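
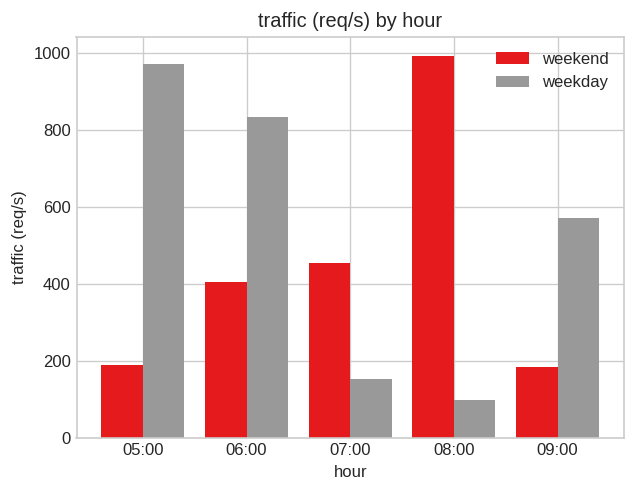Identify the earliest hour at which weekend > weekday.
07:00

06:00: weekend ≈ 400 vs weekday ≈ 800 (not yet); 07:00: weekend ≈ 500 vs weekday ≈ 200 (first crossover).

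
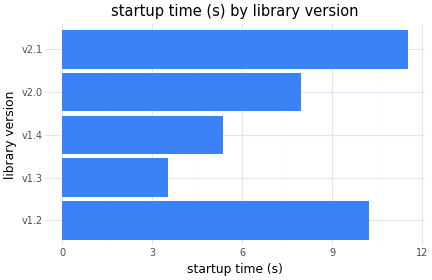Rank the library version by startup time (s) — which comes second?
Top 3: v2.1 ≈ 12, v1.2 ≈ 10, v2.0 ≈ 8.

v1.2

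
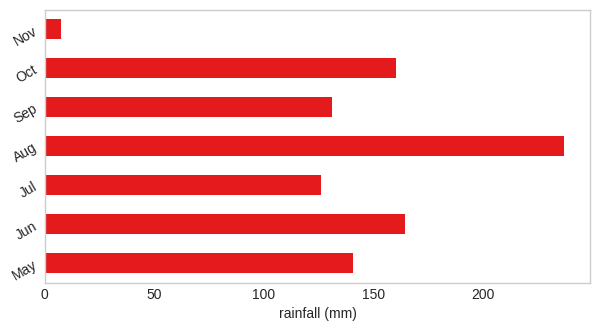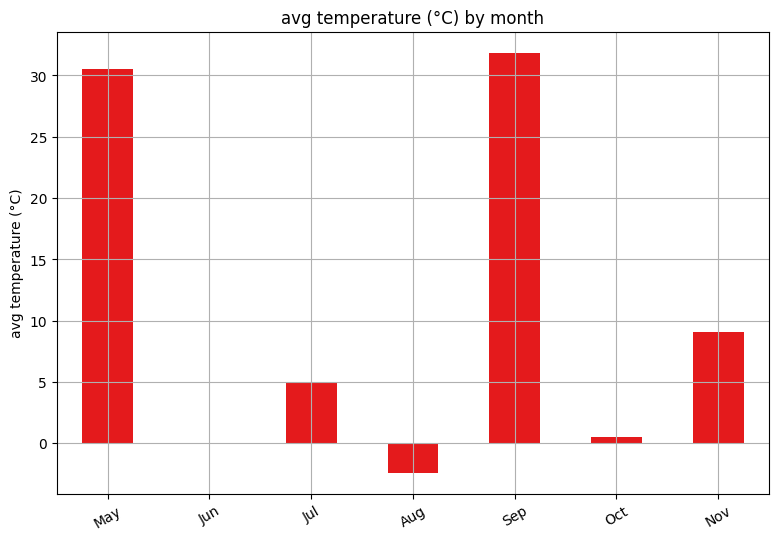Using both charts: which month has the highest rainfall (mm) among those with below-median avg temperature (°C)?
Chart 2 median avg temperature (°C) ≈ 5; below-median months: Jun, Aug, Oct. Among those, Aug has the highest rainfall (mm) (≈ 225).

Aug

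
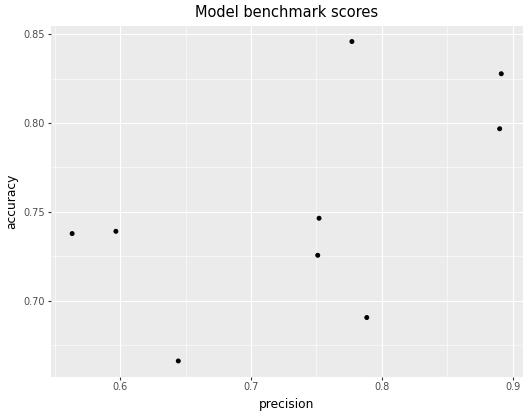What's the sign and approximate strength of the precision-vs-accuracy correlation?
Points are positively correlated; moderate (|r| ≈ 0.5).

positive, moderate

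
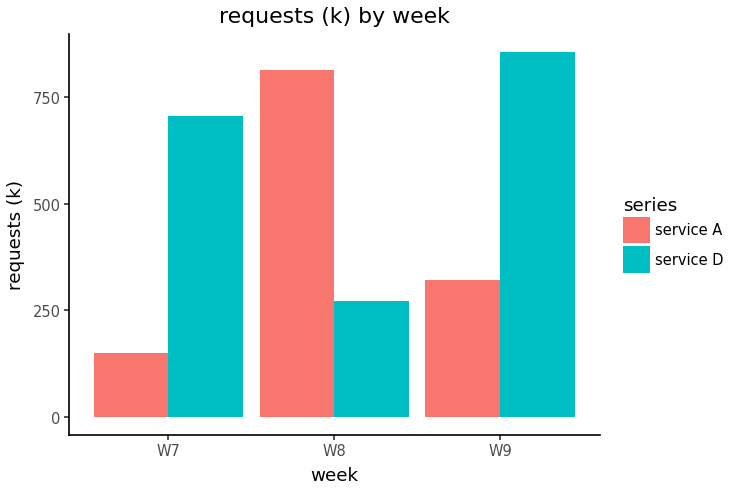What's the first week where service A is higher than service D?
W8

W7: service A ≈ 200 vs service D ≈ 700 (not yet); W8: service A ≈ 800 vs service D ≈ 300 (first crossover).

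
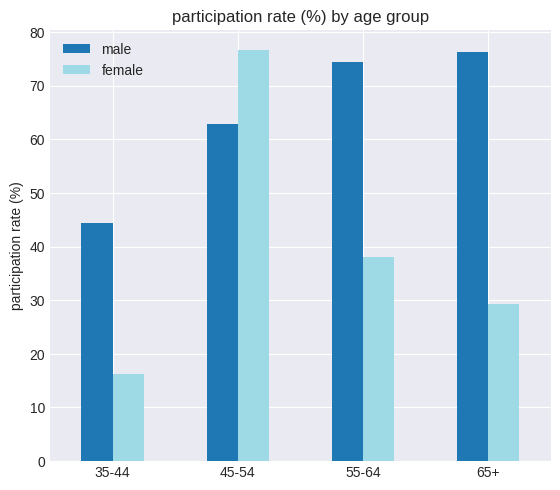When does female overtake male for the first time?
45-54

35-44: female ≈ 20 vs male ≈ 40 (not yet); 45-54: female ≈ 80 vs male ≈ 60 (first crossover).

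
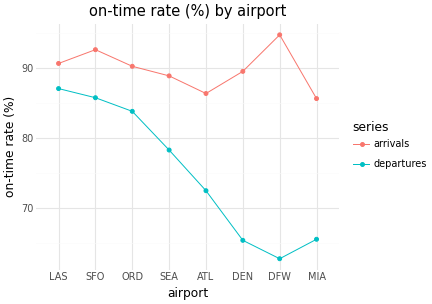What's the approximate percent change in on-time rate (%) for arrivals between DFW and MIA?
≈ -10.5%

DFW ≈ 95, MIA ≈ 85; (85 − 95) / 95 ≈ -10.5%.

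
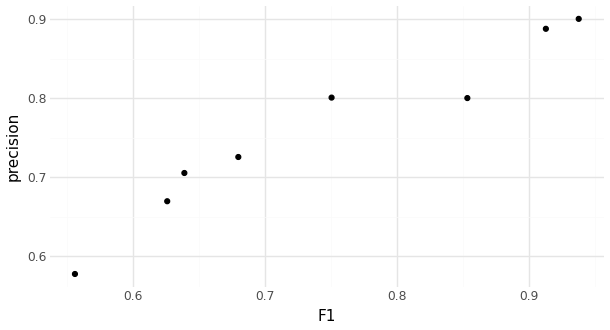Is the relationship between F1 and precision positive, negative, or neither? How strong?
Points are positively correlated; strong (|r| ≈ 1.0).

positive, strong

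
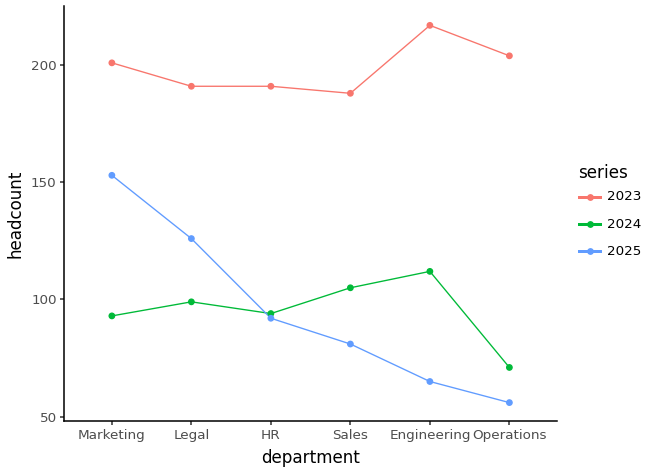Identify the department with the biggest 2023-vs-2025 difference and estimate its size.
Engineering: 2023 ≈ 220, 2025 ≈ 60 → gap ≈ 160. Next-largest (Operations) is only ≈ 140.

Engineering, ≈ 160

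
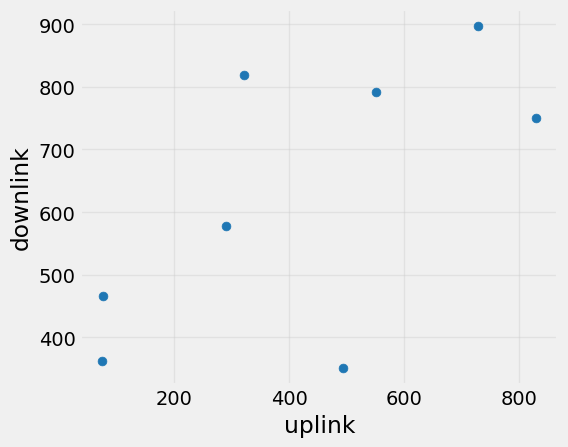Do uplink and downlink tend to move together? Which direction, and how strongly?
positive, moderate

Points are positively correlated; moderate (|r| ≈ 0.6).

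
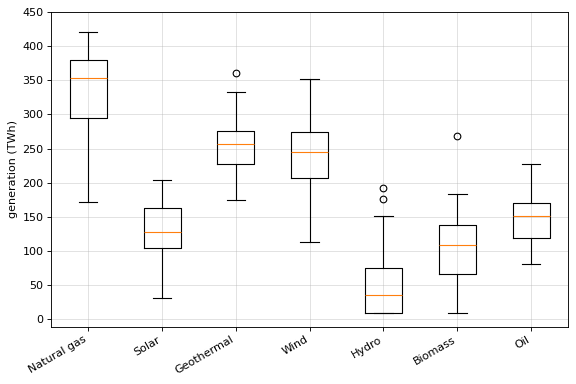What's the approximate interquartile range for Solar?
Q3 ≈ 150, Q1 ≈ 100; IQR ≈ 50.

≈ 50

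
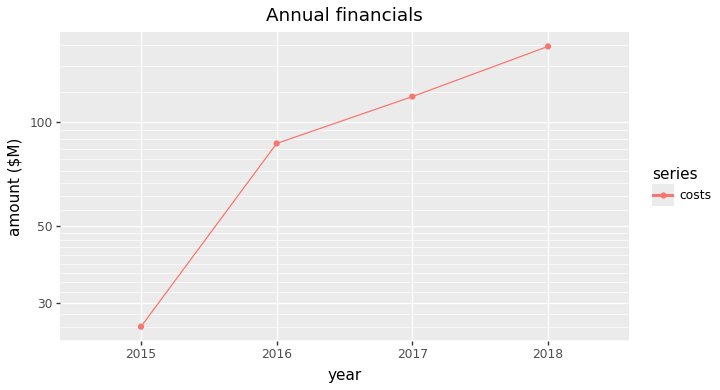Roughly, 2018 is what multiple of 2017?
≈ 1.33×

2018 ≈ 160, 2017 ≈ 120; 160/120 ≈ 1.33.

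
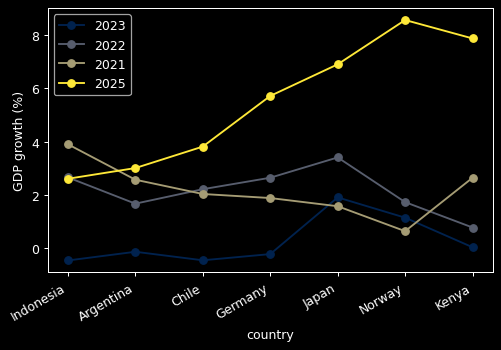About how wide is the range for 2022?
Max Japan ≈ 3, min Kenya ≈ 1; range ≈ 2.

≈ 2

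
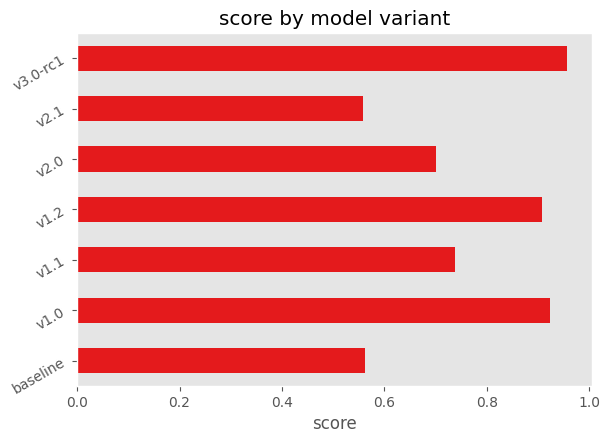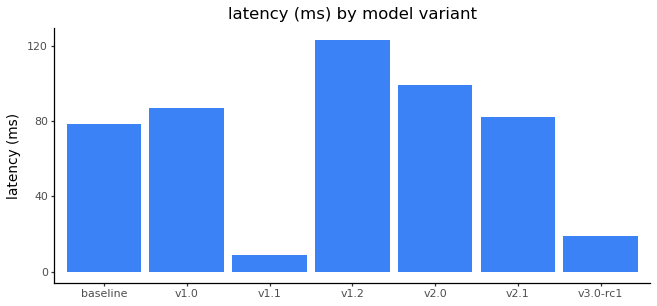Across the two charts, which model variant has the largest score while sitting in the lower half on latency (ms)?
Chart 2 median latency (ms) ≈ 80; below-median model variants: baseline, v1.1, v3.0-rc1. Among those, v3.0-rc1 has the highest score (≈ 1).

v3.0-rc1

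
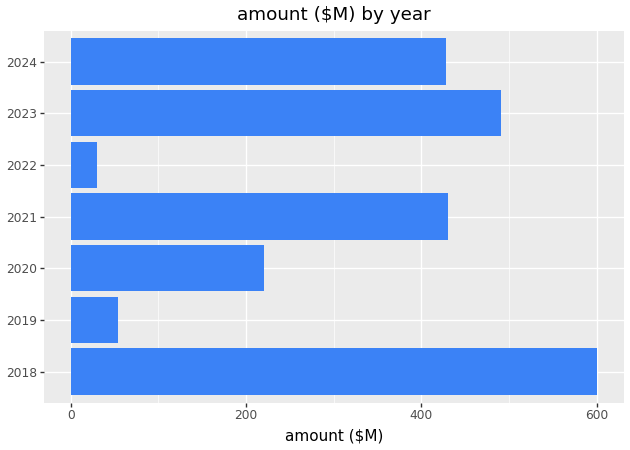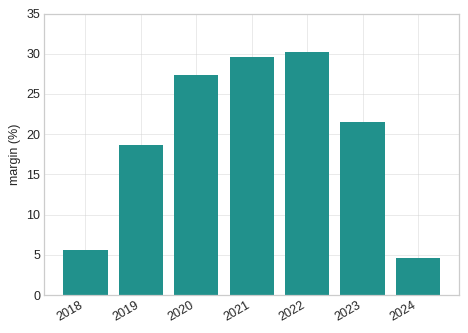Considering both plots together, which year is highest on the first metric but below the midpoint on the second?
Chart 2 median margin (%) ≈ 20; below-median years: 2018, 2019, 2024. Among those, 2018 has the highest amount ($M) (≈ 600).

2018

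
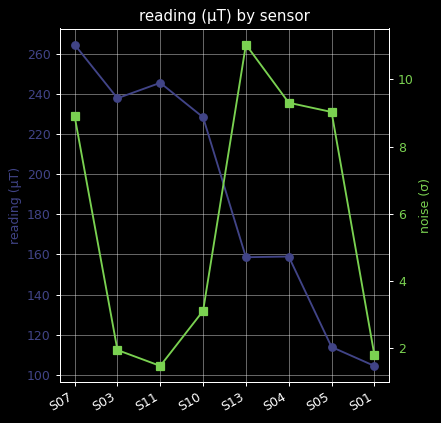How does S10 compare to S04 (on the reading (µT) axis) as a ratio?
≈ 1.38×

S10 ≈ 220, S04 ≈ 160; 220/160 ≈ 1.38.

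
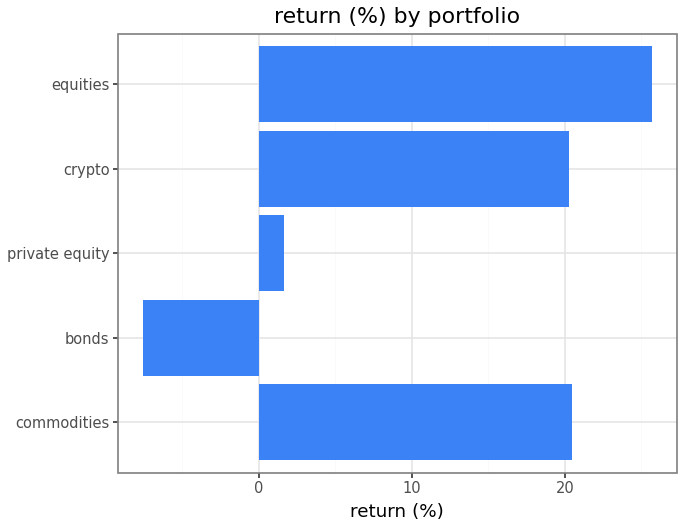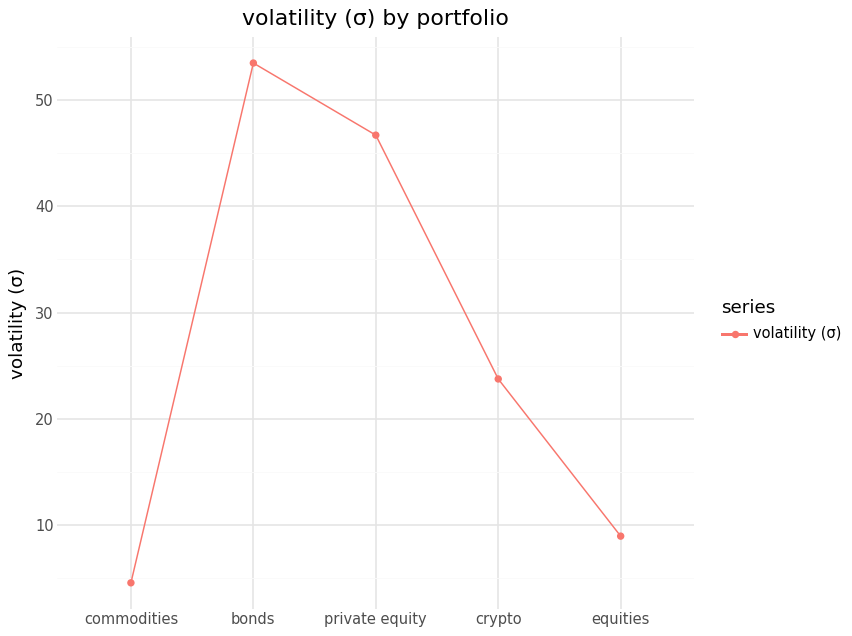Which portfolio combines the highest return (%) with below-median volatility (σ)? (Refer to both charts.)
equities

Chart 2 median volatility (σ) ≈ 25; below-median portfolios: commodities, equities. Among those, equities has the highest return (%) (≈ 25).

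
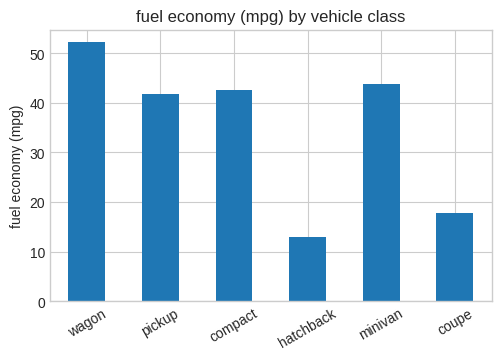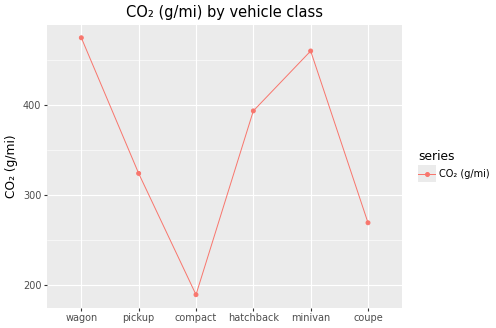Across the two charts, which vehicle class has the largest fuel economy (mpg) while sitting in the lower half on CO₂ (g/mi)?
Chart 2 median CO₂ (g/mi) ≈ 350; below-median vehicle classes: pickup, compact, coupe. Among those, compact has the highest fuel economy (mpg) (≈ 45).

compact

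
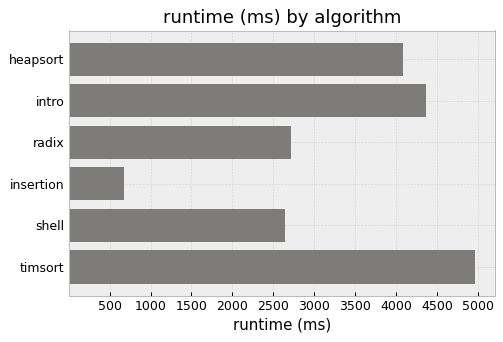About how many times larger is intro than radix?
intro ≈ 4500, radix ≈ 2500; 4500/2500 ≈ 1.8.

≈ 1.8×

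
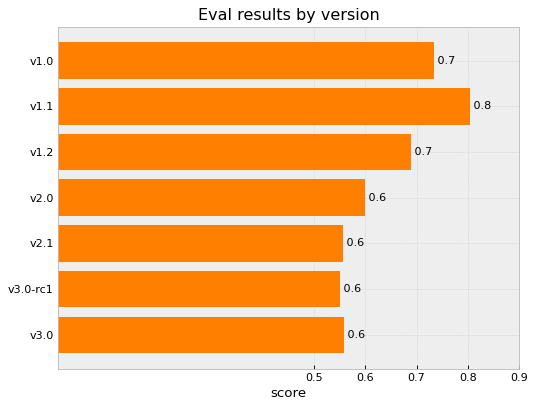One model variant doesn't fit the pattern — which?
v1.1

v1.1 ≈ 0.8; the rest sit between ≈ 0.6 and ≈ 0.7.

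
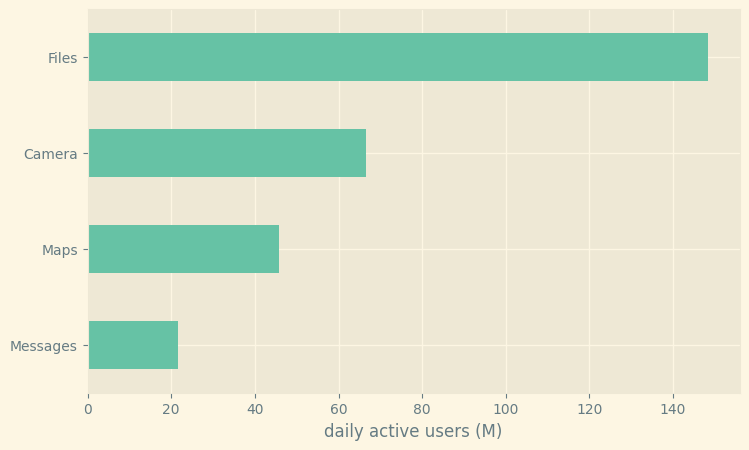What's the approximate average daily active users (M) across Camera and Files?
(60 + 140) / 2 ≈ 100.

≈ 100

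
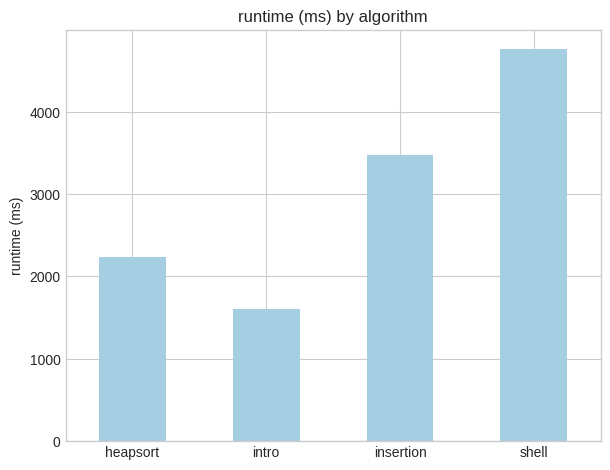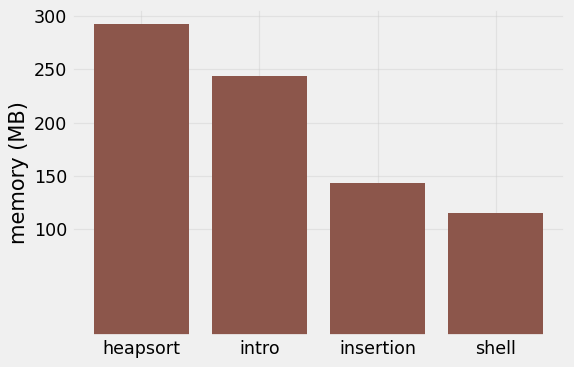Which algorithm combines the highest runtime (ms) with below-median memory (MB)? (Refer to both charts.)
Chart 2 median memory (MB) ≈ 200; below-median algorithms: insertion, shell. Among those, shell has the highest runtime (ms) (≈ 5000).

shell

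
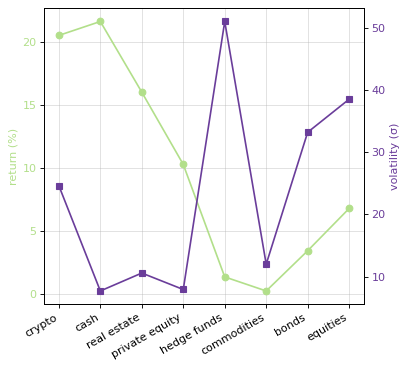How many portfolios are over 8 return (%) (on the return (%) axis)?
4

Above 8: crypto, cash, real estate, private equity.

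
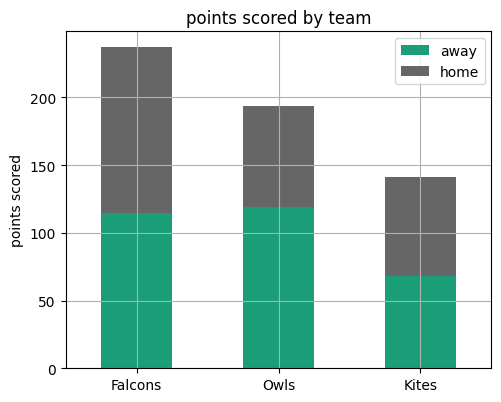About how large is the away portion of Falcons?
≈ 120

away top ≈ 120, bottom ≈ 0; segment ≈ 120.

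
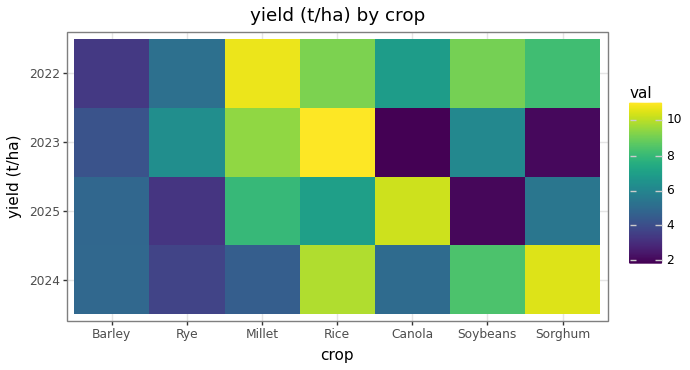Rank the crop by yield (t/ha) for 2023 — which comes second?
Millet

Top 3 for 2023: Rice ≈ 11, Millet ≈ 9, Rye ≈ 6.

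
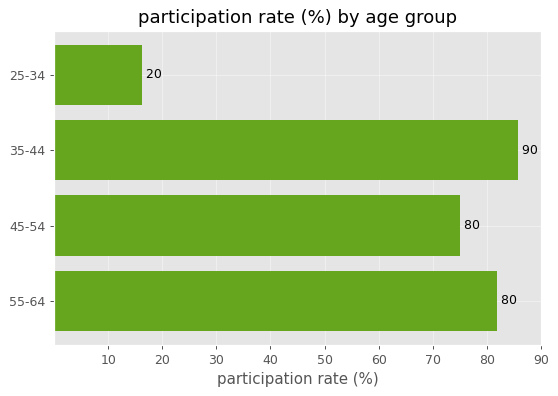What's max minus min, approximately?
≈ 70

Max 35-44 ≈ 90, min 25-34 ≈ 20; range ≈ 70.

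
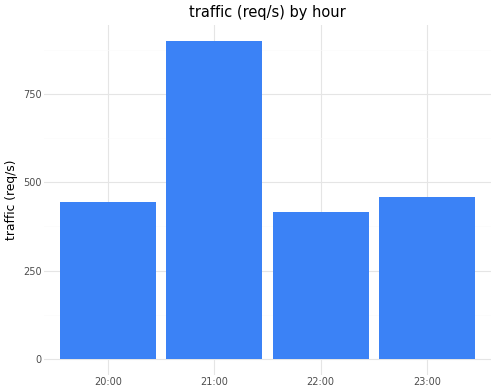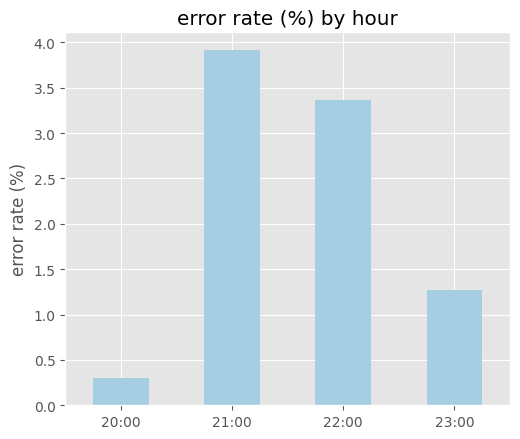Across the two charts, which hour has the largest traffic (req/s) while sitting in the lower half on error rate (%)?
23:00

Chart 2 median error rate (%) ≈ 2.5; below-median hours: 20:00, 23:00. Among those, 23:00 has the highest traffic (req/s) (≈ 500).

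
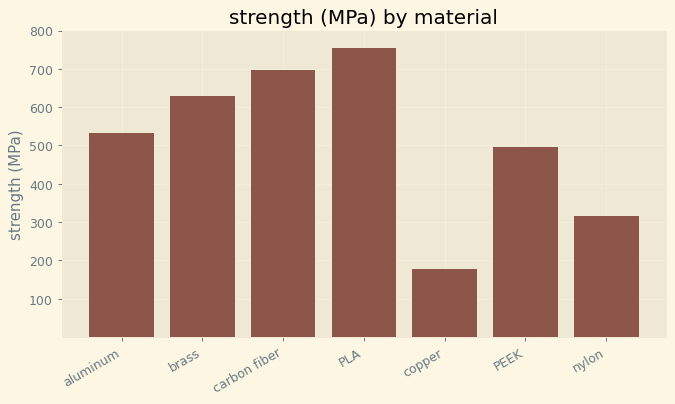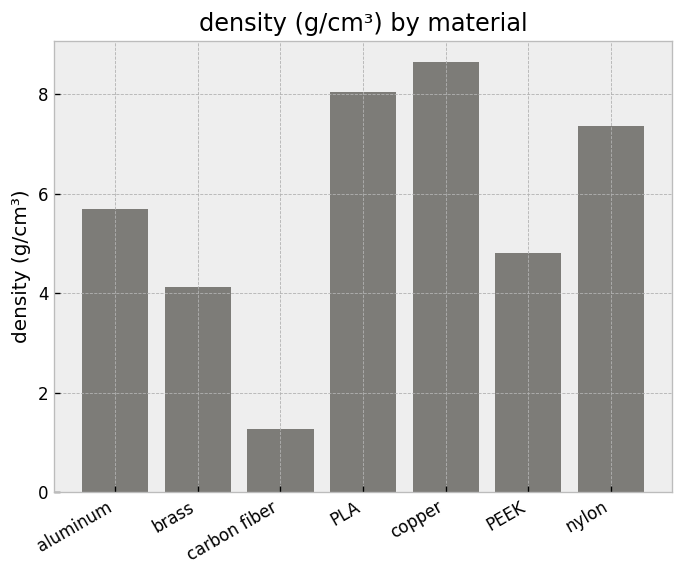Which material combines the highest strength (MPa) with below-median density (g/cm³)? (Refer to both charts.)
Chart 2 median density (g/cm³) ≈ 6; below-median materials: brass, carbon fiber, PEEK. Among those, carbon fiber has the highest strength (MPa) (≈ 700).

carbon fiber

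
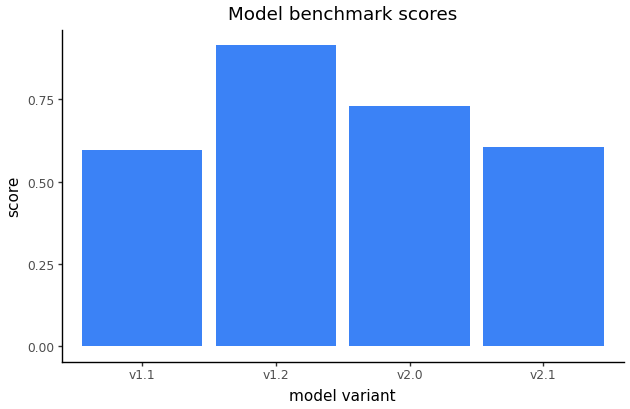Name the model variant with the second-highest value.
v2.0

Top 3: v1.2 ≈ 0.9, v2.0 ≈ 0.7, v2.1 ≈ 0.6.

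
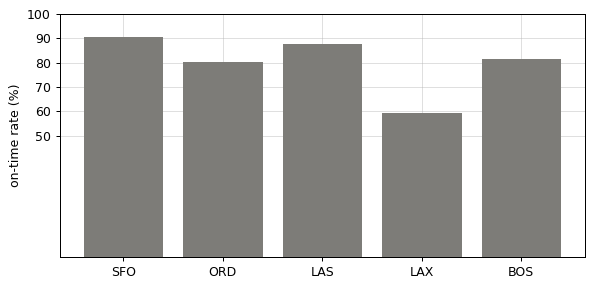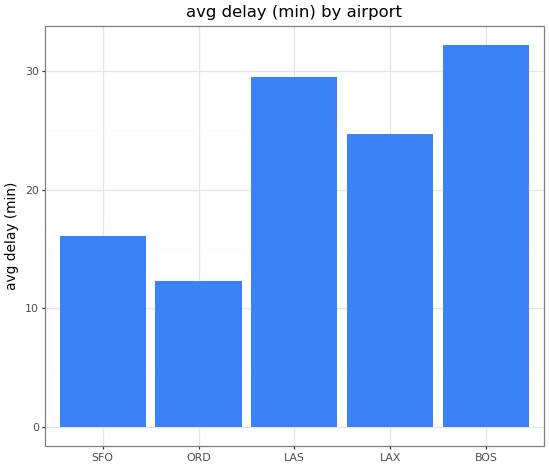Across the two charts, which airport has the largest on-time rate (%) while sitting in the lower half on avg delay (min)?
Chart 2 median avg delay (min) ≈ 25; below-median airports: SFO, ORD. Among those, SFO has the highest on-time rate (%) (≈ 90).

SFO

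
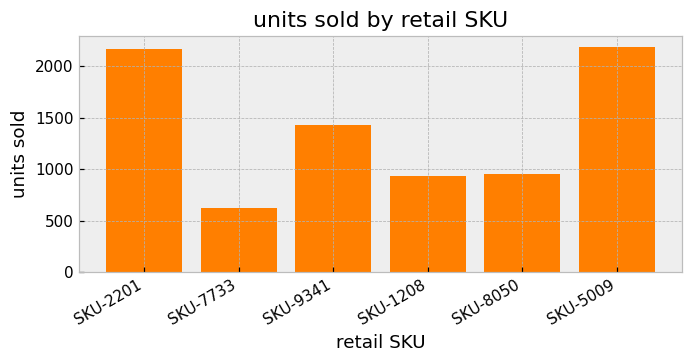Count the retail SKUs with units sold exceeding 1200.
3

Above 1200: SKU-2201, SKU-9341, SKU-5009.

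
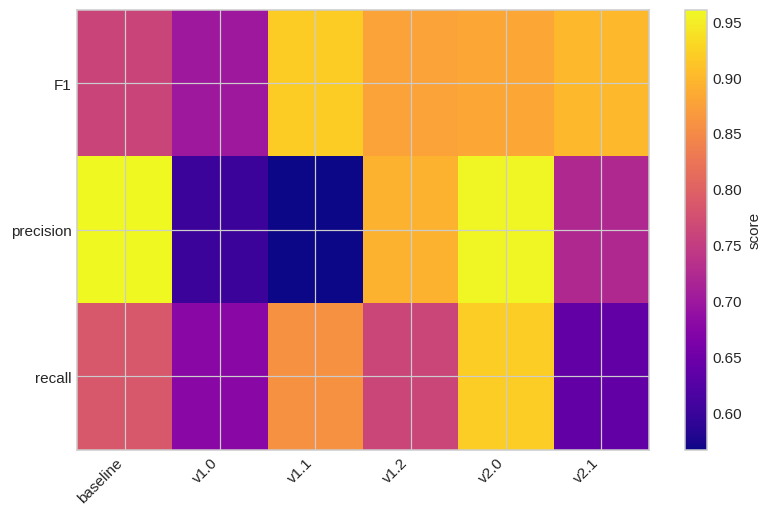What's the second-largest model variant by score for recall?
Top 3 for recall: v2.0 ≈ 0.90, v1.1 ≈ 0.85, baseline ≈ 0.80.

v1.1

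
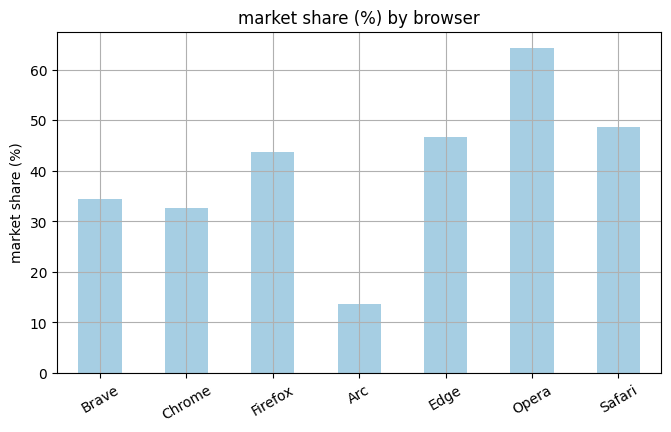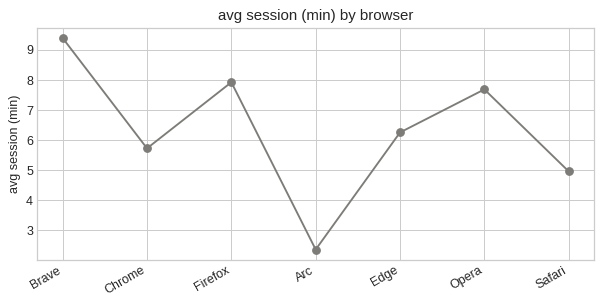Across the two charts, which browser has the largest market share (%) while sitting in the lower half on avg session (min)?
Chart 2 median avg session (min) ≈ 6; below-median browsers: Chrome, Arc, Safari. Among those, Safari has the highest market share (%) (≈ 50).

Safari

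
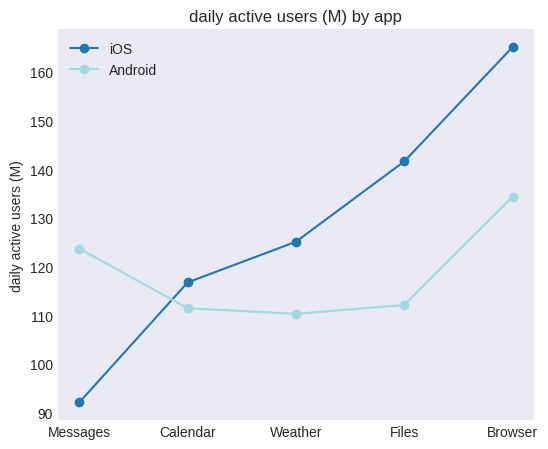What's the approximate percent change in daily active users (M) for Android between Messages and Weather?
≈ -8.3%

Messages ≈ 120, Weather ≈ 110; (110 − 120) / 120 ≈ -8.3%.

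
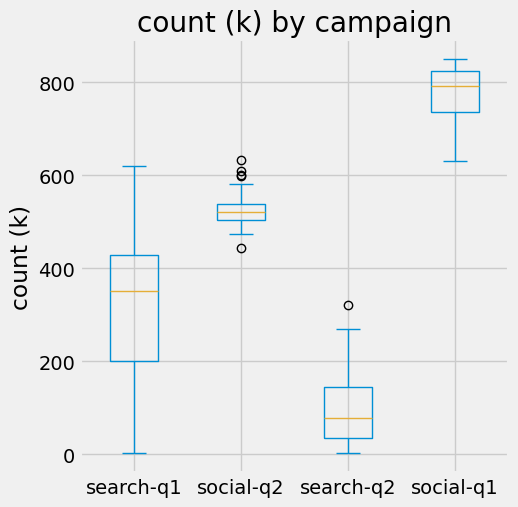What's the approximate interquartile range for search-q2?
≈ 100

Q3 ≈ 100, Q1 ≈ 0; IQR ≈ 100.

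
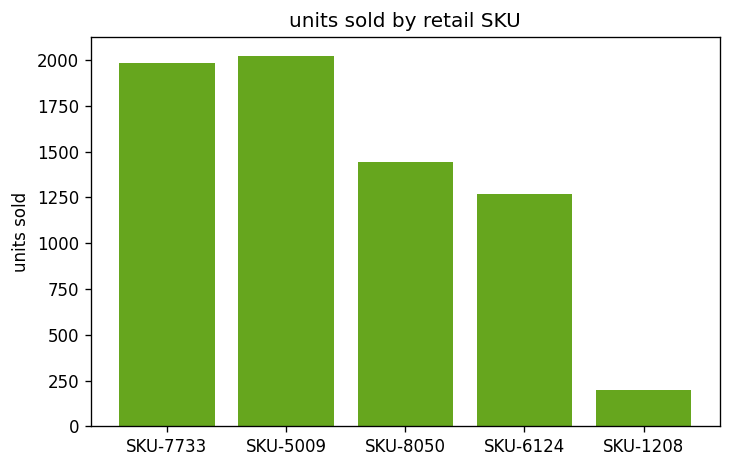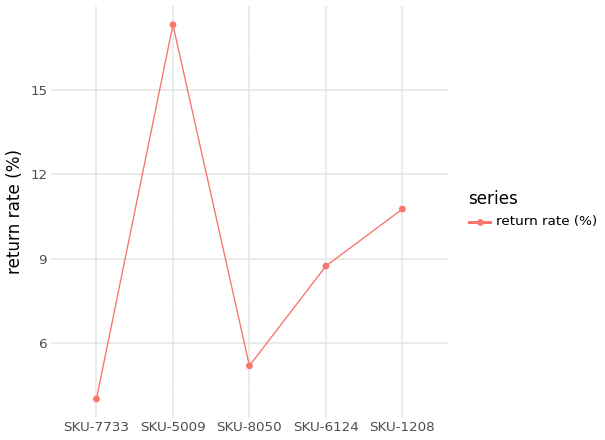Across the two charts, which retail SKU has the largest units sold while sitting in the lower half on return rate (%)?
Chart 2 median return rate (%) ≈ 8; below-median retail SKUs: SKU-7733, SKU-8050. Among those, SKU-7733 has the highest units sold (≈ 2000).

SKU-7733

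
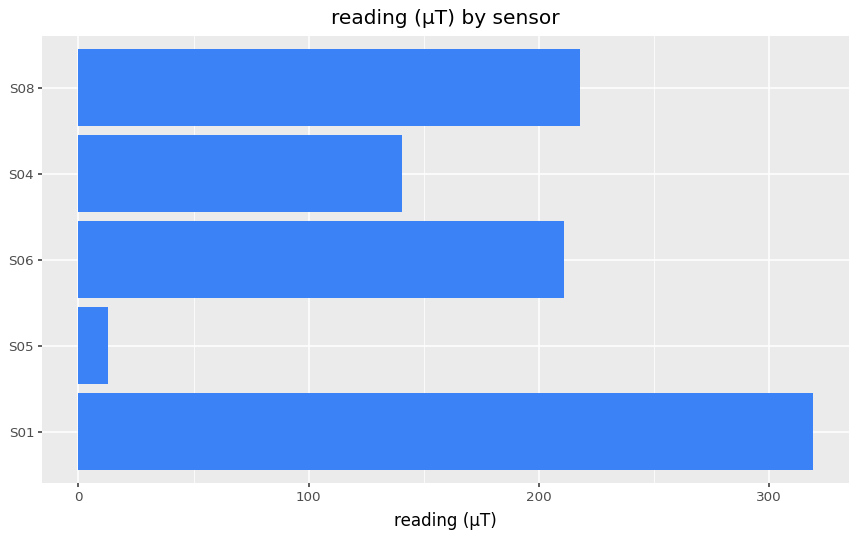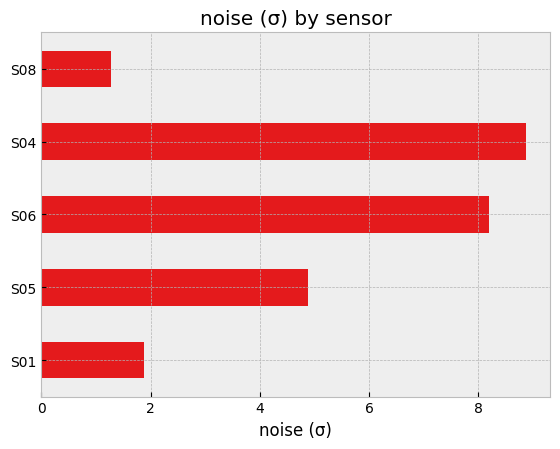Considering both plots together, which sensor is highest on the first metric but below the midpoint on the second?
S01

Chart 2 median noise (σ) ≈ 5; below-median sensors: S01, S08. Among those, S01 has the highest reading (µT) (≈ 300).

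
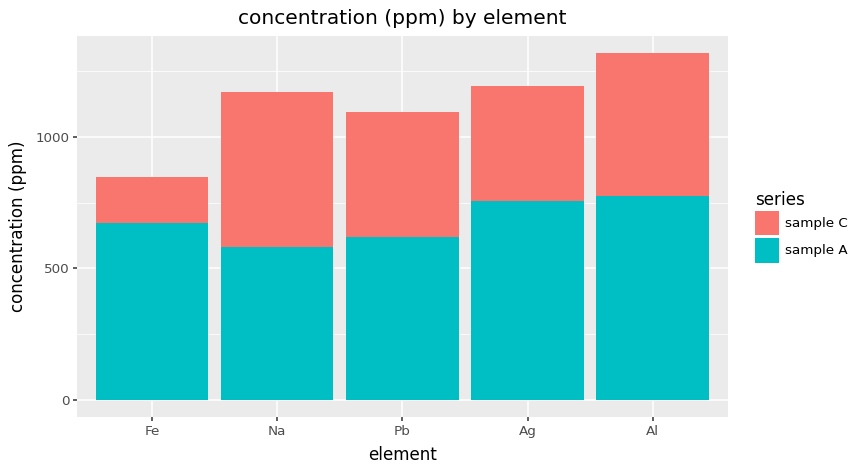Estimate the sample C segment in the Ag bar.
≈ 400

sample C top ≈ 1200, bottom ≈ 800; segment ≈ 400.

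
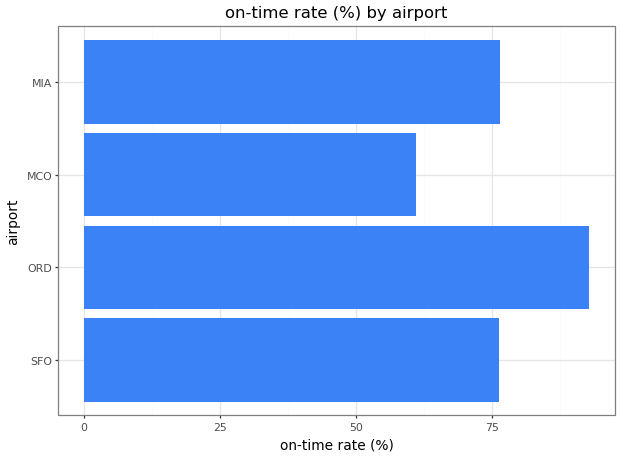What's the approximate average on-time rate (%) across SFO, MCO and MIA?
(80 + 60 + 80) / 3 ≈ 73.

≈ 73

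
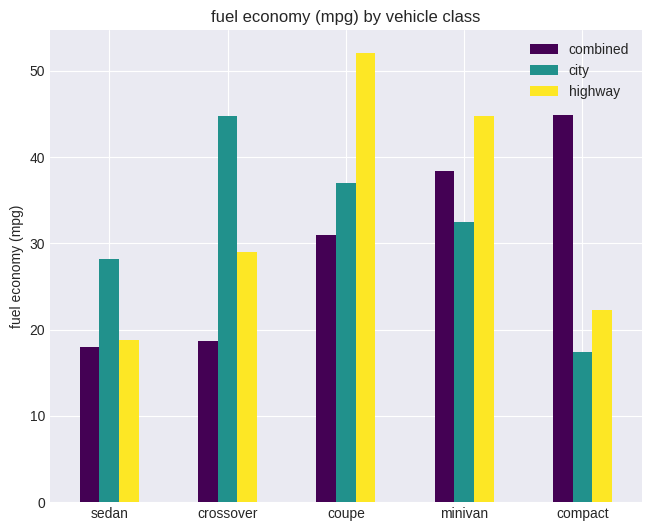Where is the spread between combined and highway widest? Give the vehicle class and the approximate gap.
compact, ≈ 25 mpg

compact: combined ≈ 45, highway ≈ 20 → gap ≈ 25. Next-largest (coupe) is only ≈ 20.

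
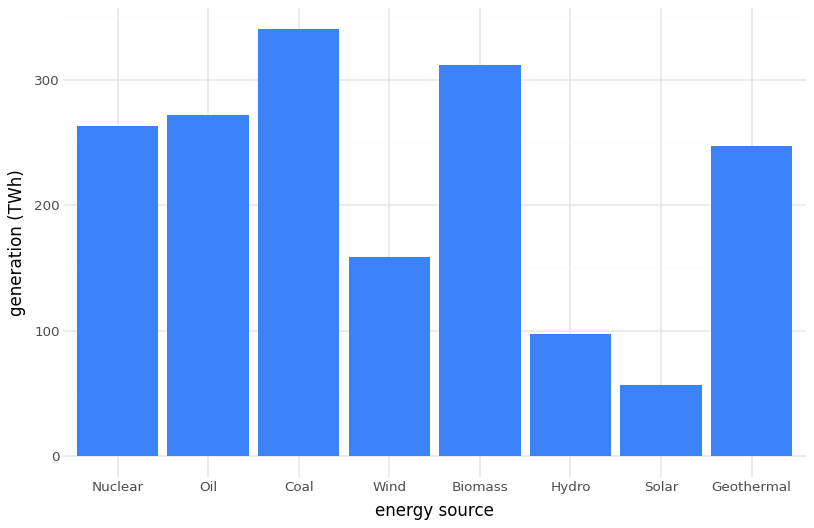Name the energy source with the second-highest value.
Biomass

Top 3: Coal ≈ 350, Biomass ≈ 300, Oil ≈ 250.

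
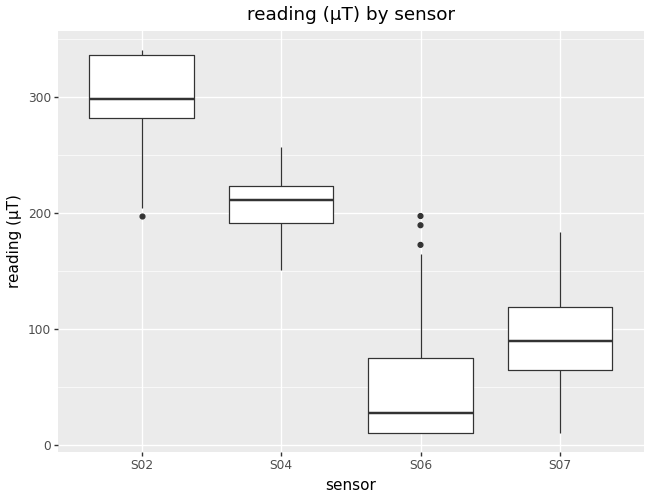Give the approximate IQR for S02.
≈ 50

Q3 ≈ 325, Q1 ≈ 275; IQR ≈ 50.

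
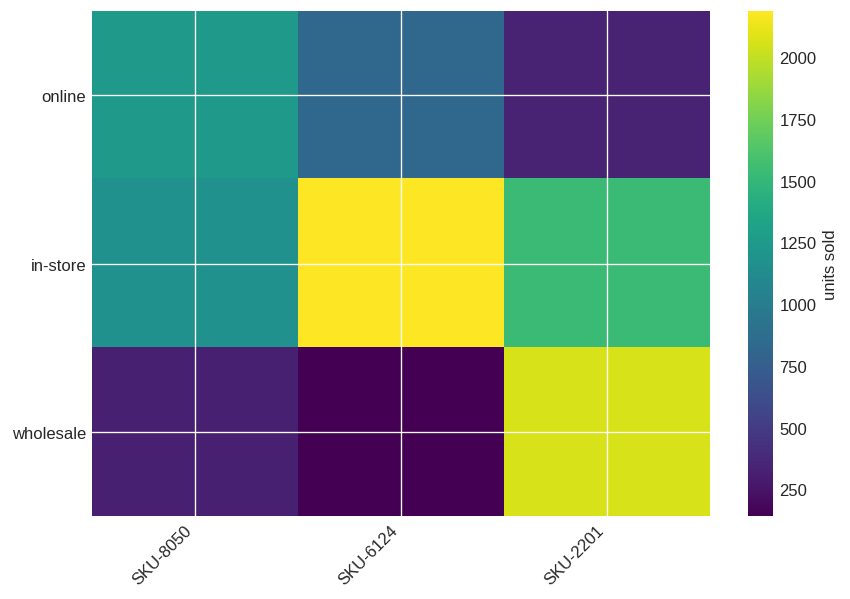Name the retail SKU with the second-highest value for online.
SKU-6124

Top 3 for online: SKU-8050 ≈ 1200, SKU-6124 ≈ 800, SKU-2201 ≈ 400.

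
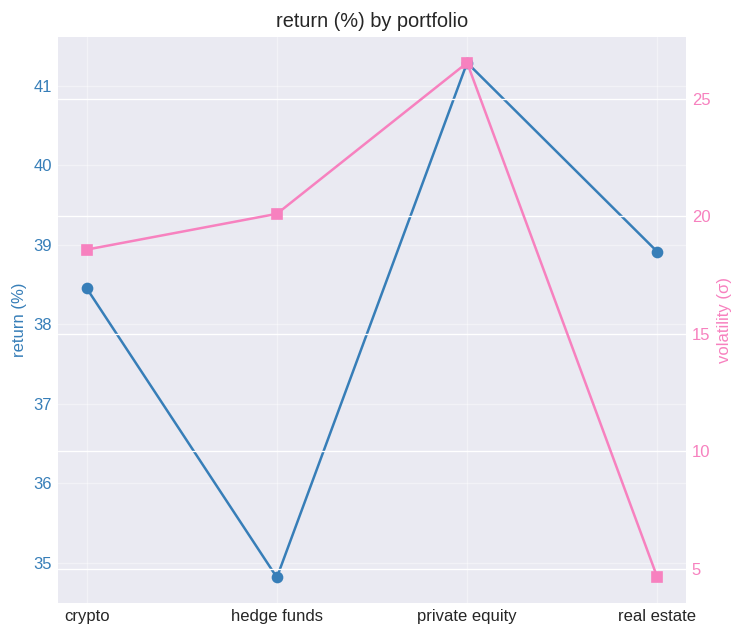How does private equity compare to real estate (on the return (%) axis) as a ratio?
≈ 1.05×

private equity ≈ 41, real estate ≈ 39; 41/39 ≈ 1.05.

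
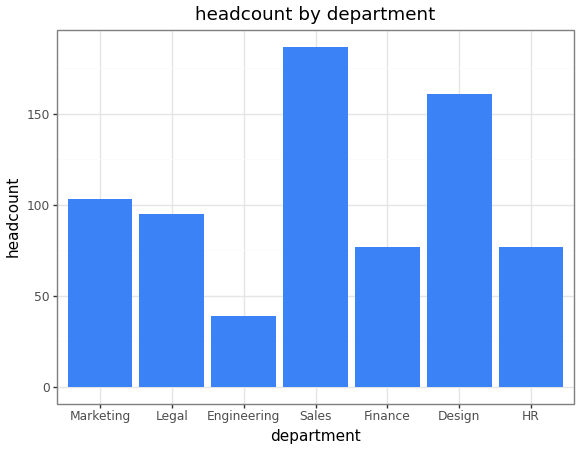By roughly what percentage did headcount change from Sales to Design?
Sales ≈ 180, Design ≈ 160; (160 − 180) / 180 ≈ -11.1%.

≈ -11.1%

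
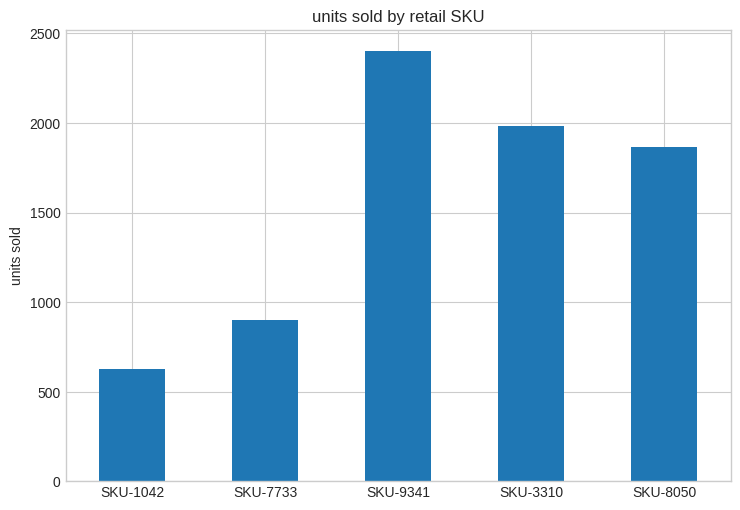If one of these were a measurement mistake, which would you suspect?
SKU-1042

SKU-1042 ≈ 600; the rest sit between ≈ 1000 and ≈ 2400.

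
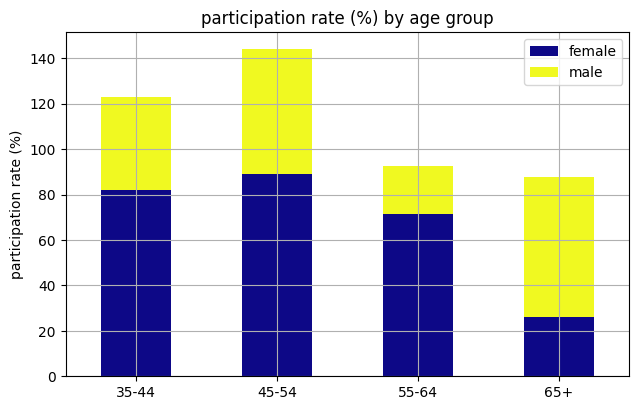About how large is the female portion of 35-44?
female top ≈ 80, bottom ≈ 0; segment ≈ 80.

≈ 80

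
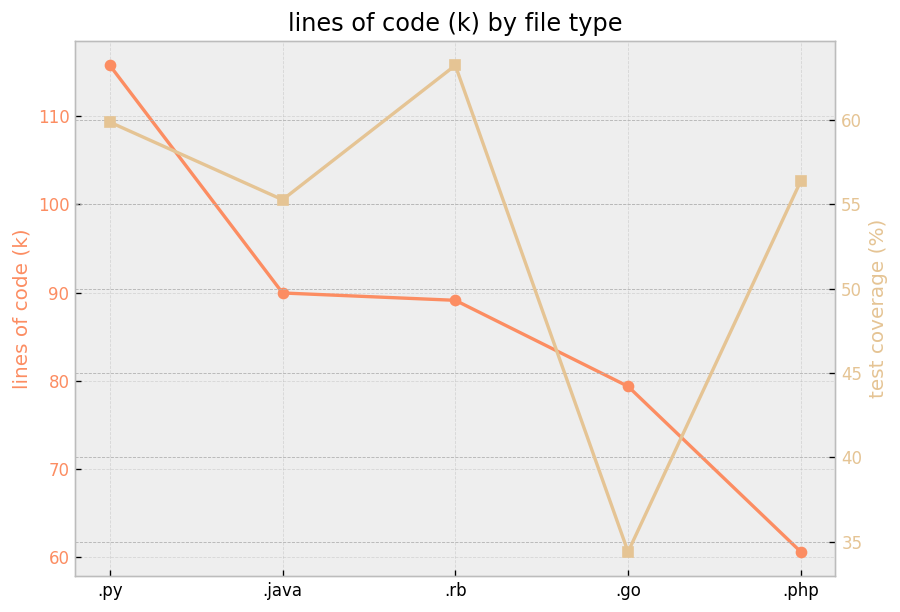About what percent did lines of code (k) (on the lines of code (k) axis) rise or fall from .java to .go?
.java ≈ 90, .go ≈ 80; (80 − 90) / 90 ≈ -11.1%.

≈ -11.1%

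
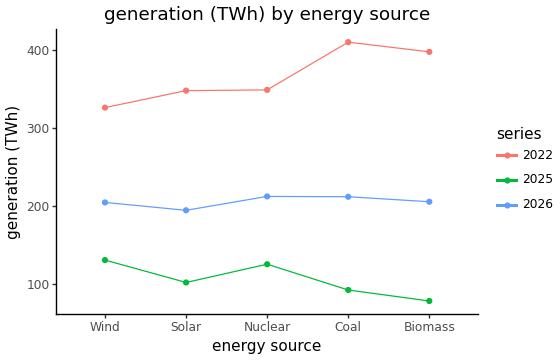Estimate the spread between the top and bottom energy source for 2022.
≈ 50

Max Coal ≈ 400, min Wind ≈ 350; range ≈ 50.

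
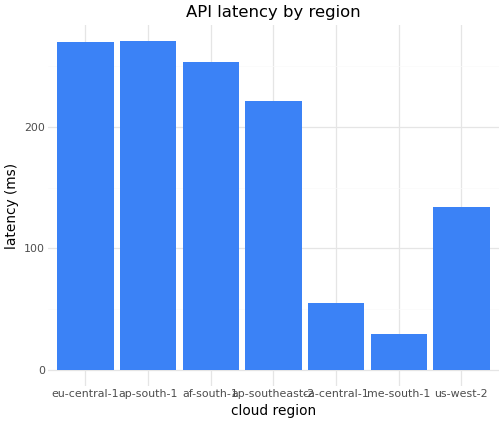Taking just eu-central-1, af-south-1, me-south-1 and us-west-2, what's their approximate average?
(275 + 250 + 25 + 125) / 4 ≈ 169.

≈ 169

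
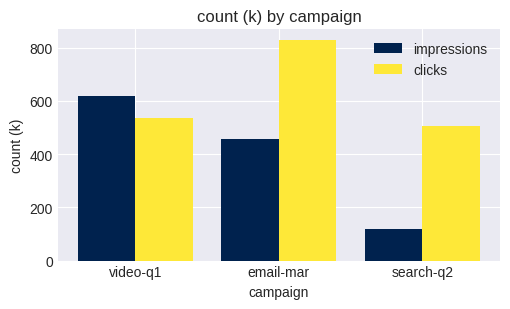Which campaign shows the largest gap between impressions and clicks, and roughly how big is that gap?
search-q2: impressions ≈ 100, clicks ≈ 500 → gap ≈ 400. Next-largest (email-mar) is only ≈ 300.

search-q2, ≈ 400 k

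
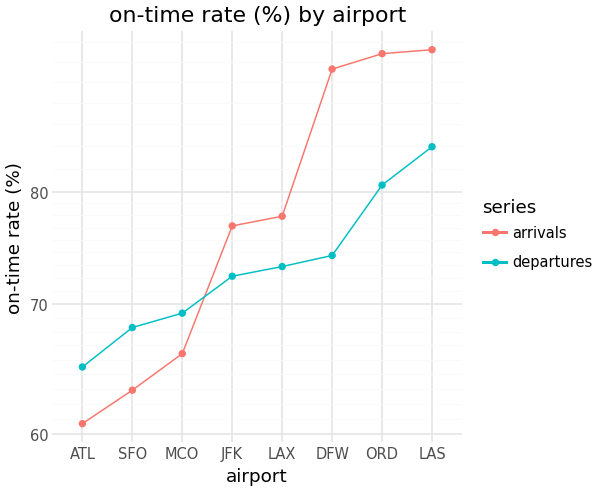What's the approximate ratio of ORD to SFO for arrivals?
ORD ≈ 95, SFO ≈ 65; 95/65 ≈ 1.46.

≈ 1.46×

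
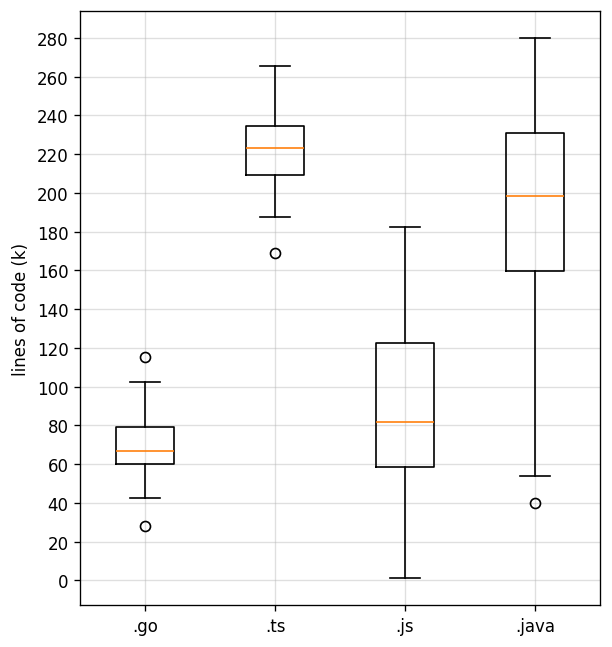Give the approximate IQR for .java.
Q3 ≈ 240, Q1 ≈ 160; IQR ≈ 80.

≈ 80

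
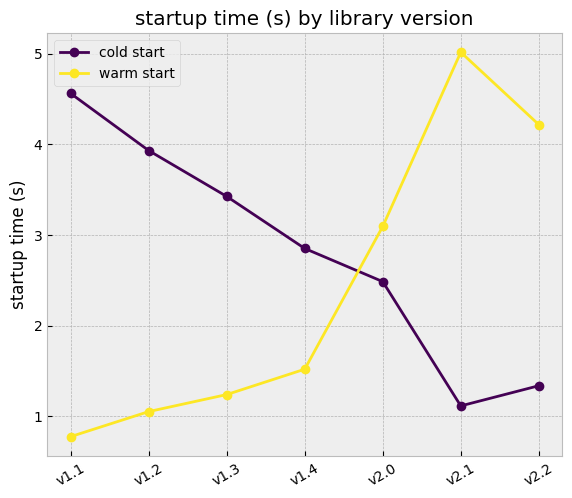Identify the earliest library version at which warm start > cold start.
v1.4: warm start ≈ 1.5 vs cold start ≈ 3.0 (not yet); v2.0: warm start ≈ 3.0 vs cold start ≈ 2.5 (first crossover).

v2.0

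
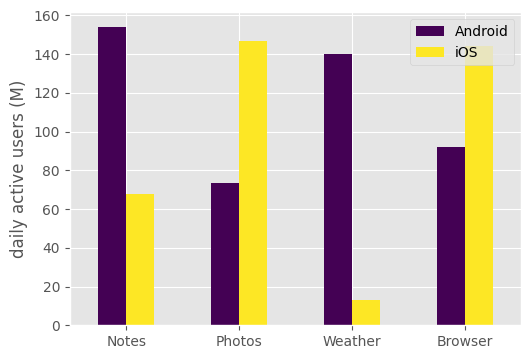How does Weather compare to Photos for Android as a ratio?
Weather ≈ 140, Photos ≈ 80; 140/80 ≈ 1.75.

≈ 1.75×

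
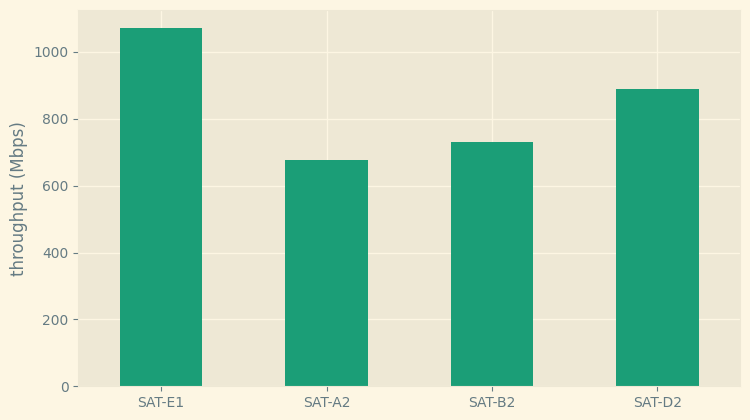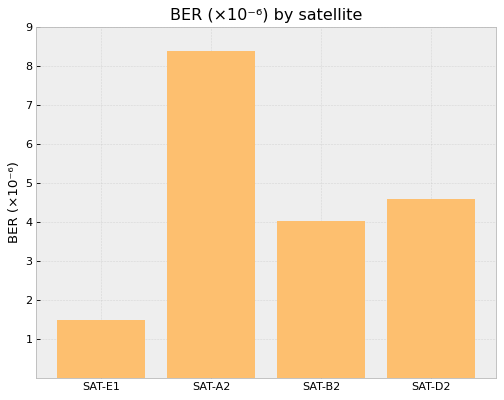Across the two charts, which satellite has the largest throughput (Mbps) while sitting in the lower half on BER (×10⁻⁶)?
SAT-E1

Chart 2 median BER (×10⁻⁶) ≈ 4; below-median satellites: SAT-E1, SAT-B2. Among those, SAT-E1 has the highest throughput (Mbps) (≈ 1100).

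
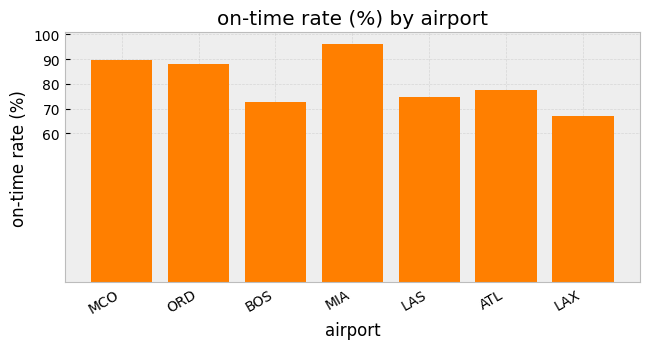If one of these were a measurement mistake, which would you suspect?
MIA

MIA ≈ 100; the rest sit between ≈ 70 and ≈ 90.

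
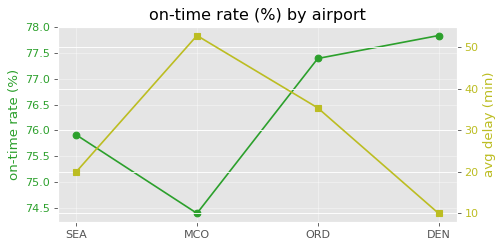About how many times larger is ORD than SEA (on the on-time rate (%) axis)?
≈ 1.02×

ORD ≈ 77.5, SEA ≈ 76.0; 77.5/76.0 ≈ 1.02.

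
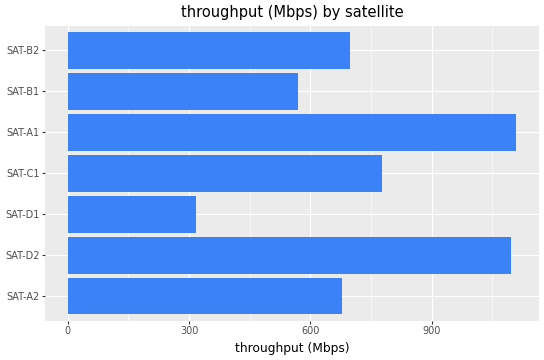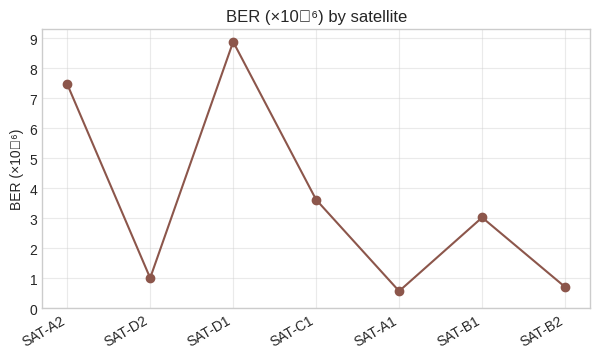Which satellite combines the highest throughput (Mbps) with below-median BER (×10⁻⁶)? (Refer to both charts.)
Chart 2 median BER (×10⁻⁶) ≈ 3; below-median satellites: SAT-D2, SAT-A1, SAT-B2. Among those, SAT-A1 has the highest throughput (Mbps) (≈ 1200).

SAT-A1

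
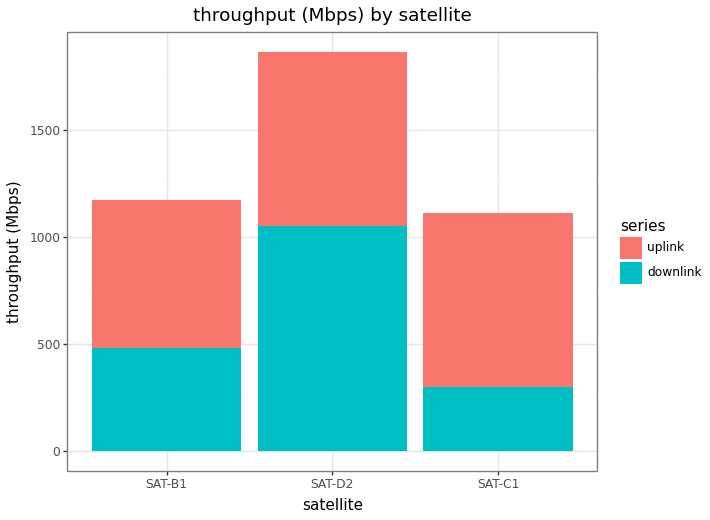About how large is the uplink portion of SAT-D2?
≈ 800

uplink top ≈ 1800, bottom ≈ 1000; segment ≈ 800.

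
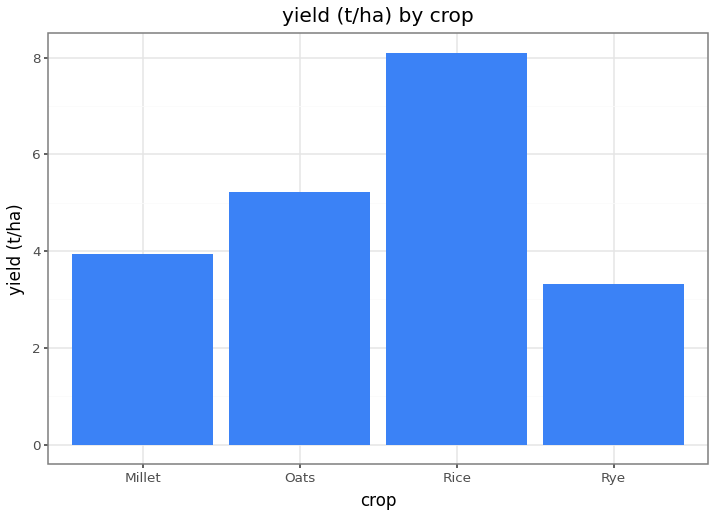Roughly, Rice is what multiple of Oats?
≈ 1.6×

Rice ≈ 8, Oats ≈ 5; 8/5 ≈ 1.6.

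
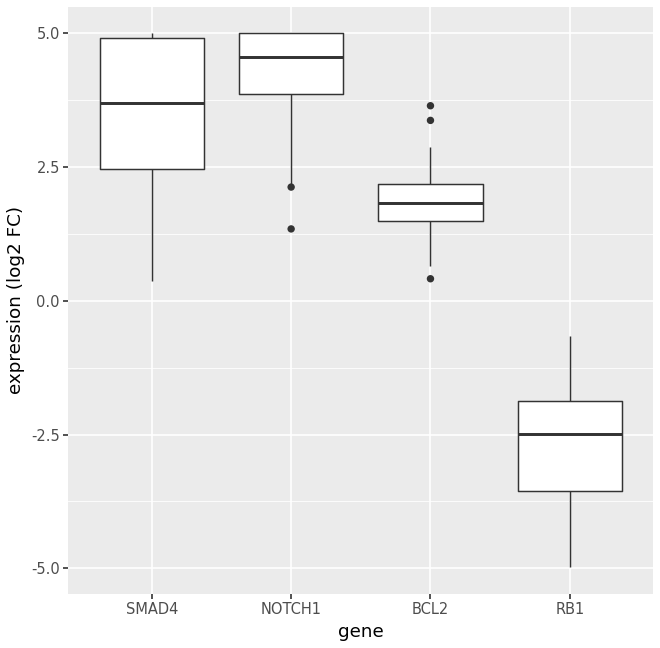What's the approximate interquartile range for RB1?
Q3 ≈ -2, Q1 ≈ -4; IQR ≈ 2.

≈ 2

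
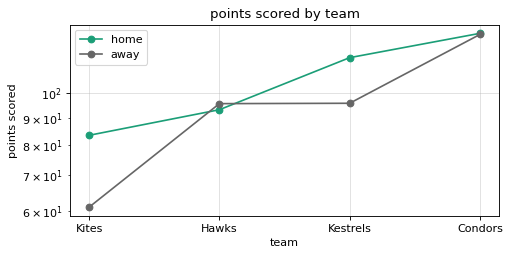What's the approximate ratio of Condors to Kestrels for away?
≈ 1.3×

Condors ≈ 130, Kestrels ≈ 100; 130/100 ≈ 1.3.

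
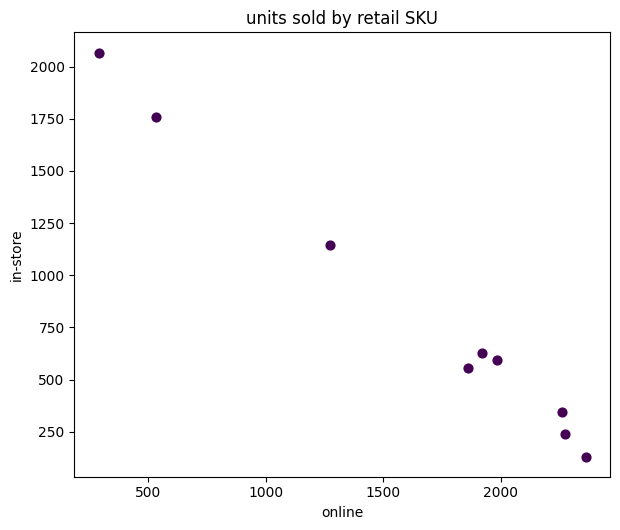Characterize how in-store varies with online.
Points are negatively correlated; strong (|r| ≈ 1.0).

negative, strong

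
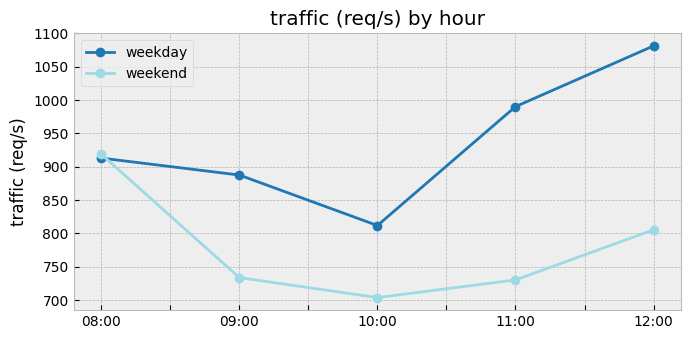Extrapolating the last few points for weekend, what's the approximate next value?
≈ 850

Last three: 700, 750, 800 → slope ≈ 50/step → next ≈ 850.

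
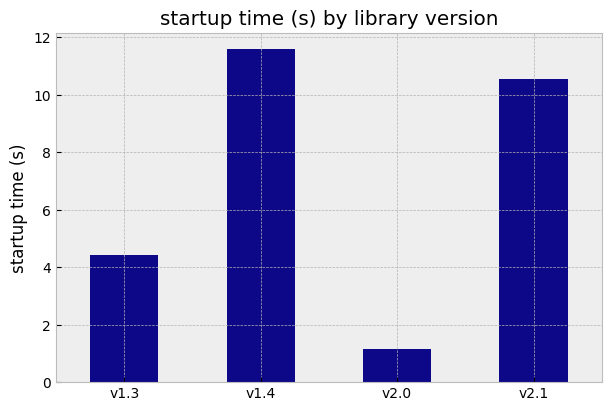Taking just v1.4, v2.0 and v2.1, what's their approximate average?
≈ 8

(12 + 1 + 11) / 3 ≈ 8.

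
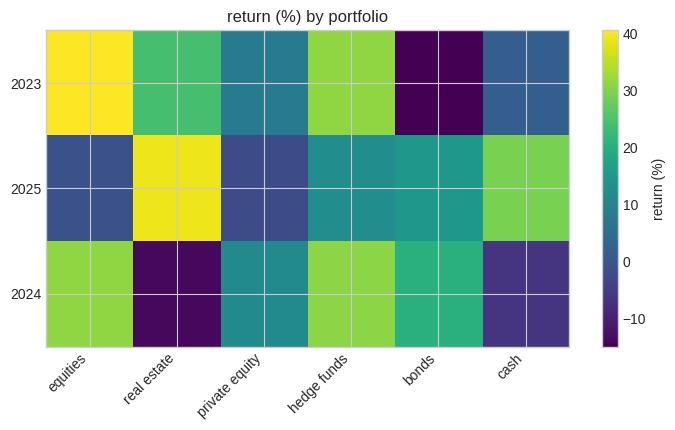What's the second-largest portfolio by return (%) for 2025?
Top 3 for 2025: real estate ≈ 40, cash ≈ 30, bonds ≈ 15.

cash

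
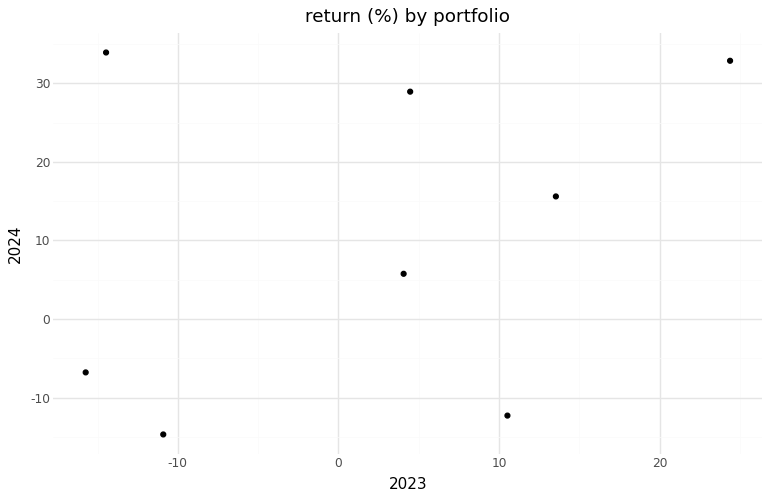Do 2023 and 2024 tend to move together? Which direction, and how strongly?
positive, weak

Points are positively correlated; weak (|r| ≈ 0.3).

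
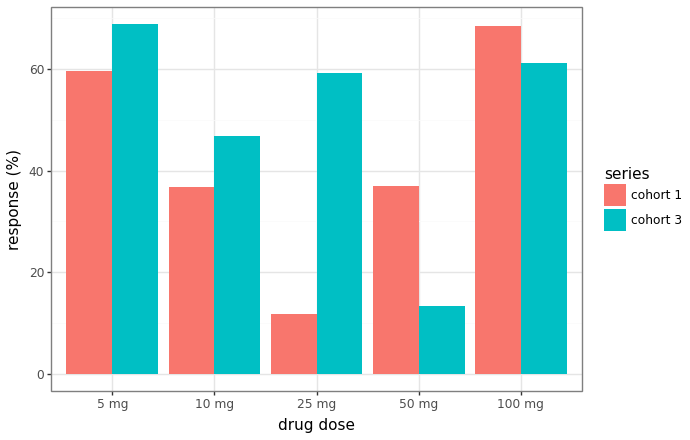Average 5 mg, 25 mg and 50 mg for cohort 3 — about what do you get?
(70 + 60 + 10) / 3 ≈ 47.

≈ 47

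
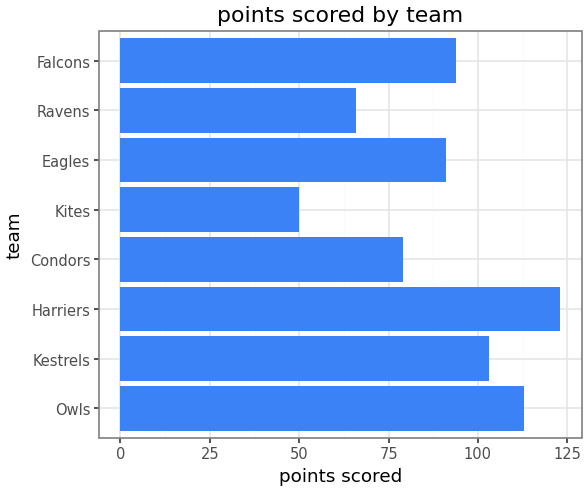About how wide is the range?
≈ 80

Max Harriers ≈ 120, min Kites ≈ 40; range ≈ 80.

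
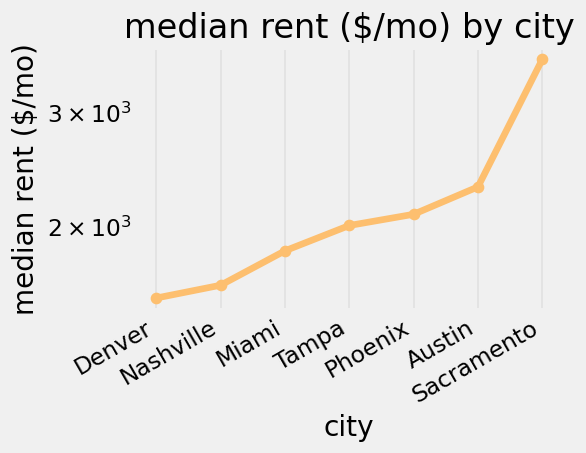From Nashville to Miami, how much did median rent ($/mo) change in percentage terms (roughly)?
Nashville ≈ 1600, Miami ≈ 1800; (1800 − 1600) / 1600 ≈ +12.5%.

≈ +12.5%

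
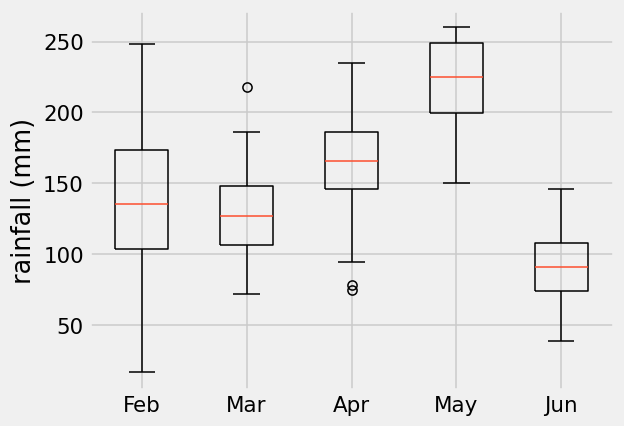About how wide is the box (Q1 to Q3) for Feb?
≈ 80

Q3 ≈ 180, Q1 ≈ 100; IQR ≈ 80.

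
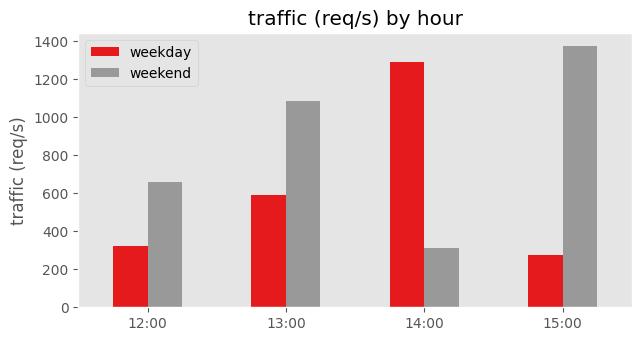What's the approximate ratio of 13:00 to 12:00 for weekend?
13:00 ≈ 1000, 12:00 ≈ 600; 1000/600 ≈ 1.67.

≈ 1.67×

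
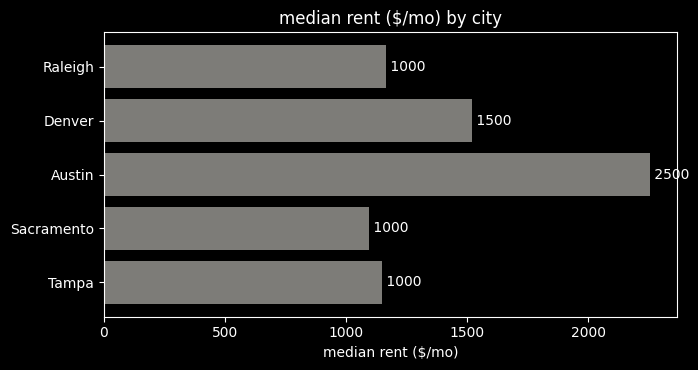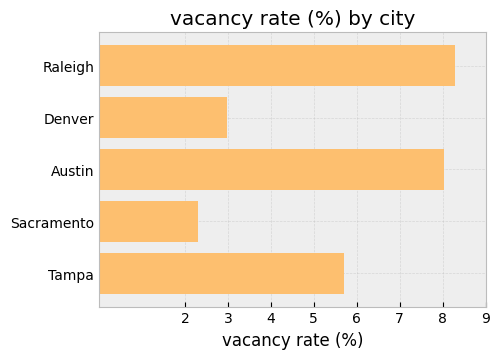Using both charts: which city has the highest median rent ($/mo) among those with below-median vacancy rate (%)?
Denver

Chart 2 median vacancy rate (%) ≈ 6; below-median cities: Denver, Sacramento. Among those, Denver has the highest median rent ($/mo) (≈ 1500).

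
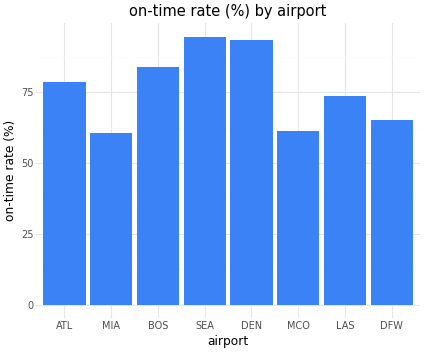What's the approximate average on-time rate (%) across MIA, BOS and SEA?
≈ 77

(60 + 80 + 90) / 3 ≈ 77.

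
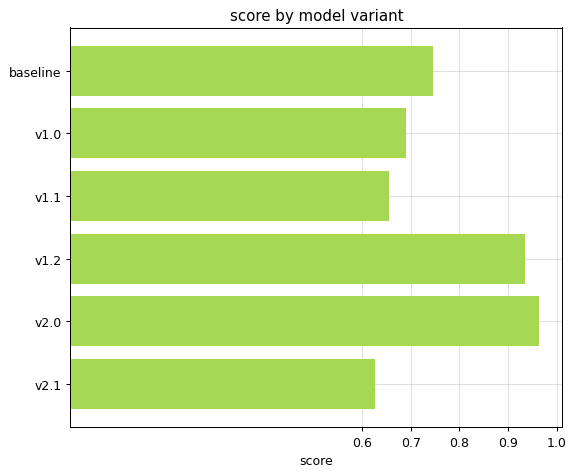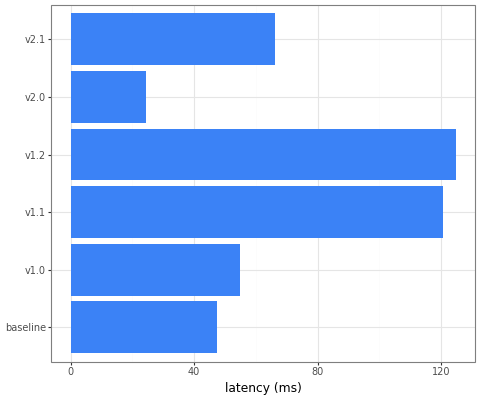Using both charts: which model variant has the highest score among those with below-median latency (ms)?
Chart 2 median latency (ms) ≈ 60; below-median model variants: baseline, v1.0, v2.0. Among those, v2.0 has the highest score (≈ 1).

v2.0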